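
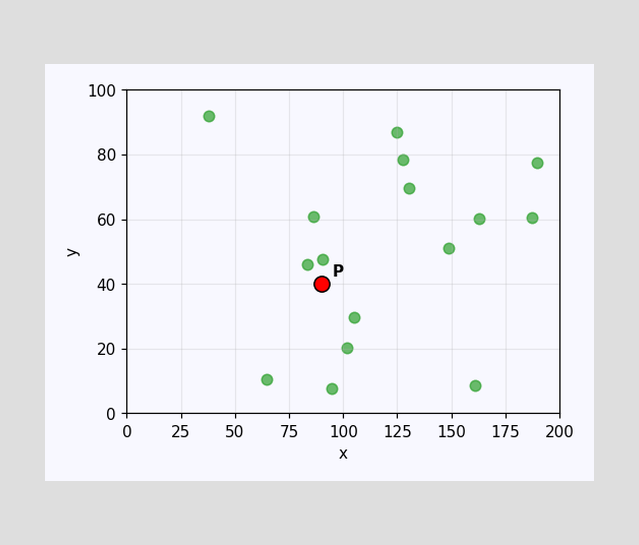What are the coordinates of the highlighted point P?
(90, 40)

Following the gridlines from P to each axis, P sits at (90, 40).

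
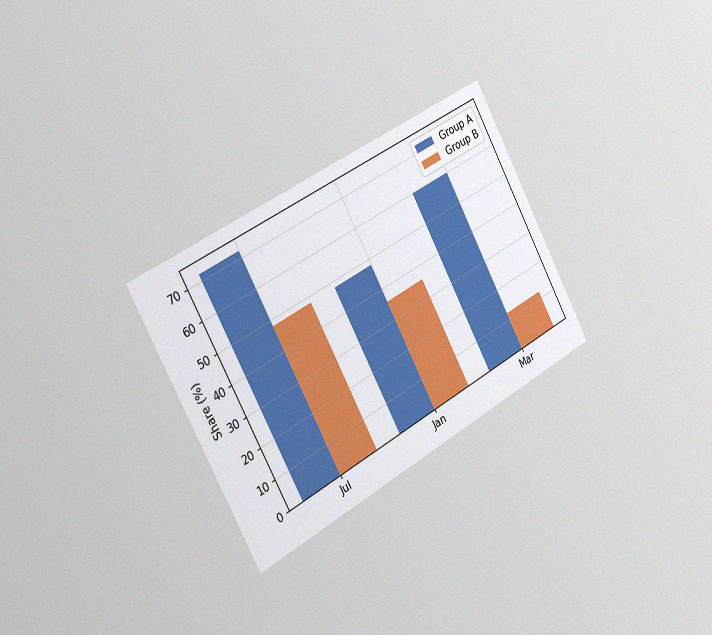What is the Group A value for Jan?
48%

The chart is tilted about 29° counter-clockwise and viewed slightly from the left, with some photo noise. The Group A bar at Jan reaches 48% on the y-axis.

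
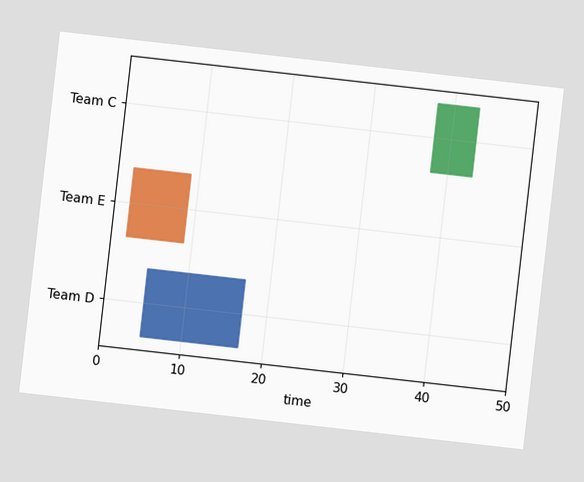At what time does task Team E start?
2

The chart is tilted about 6° clockwise. The Team E bar begins at t=2.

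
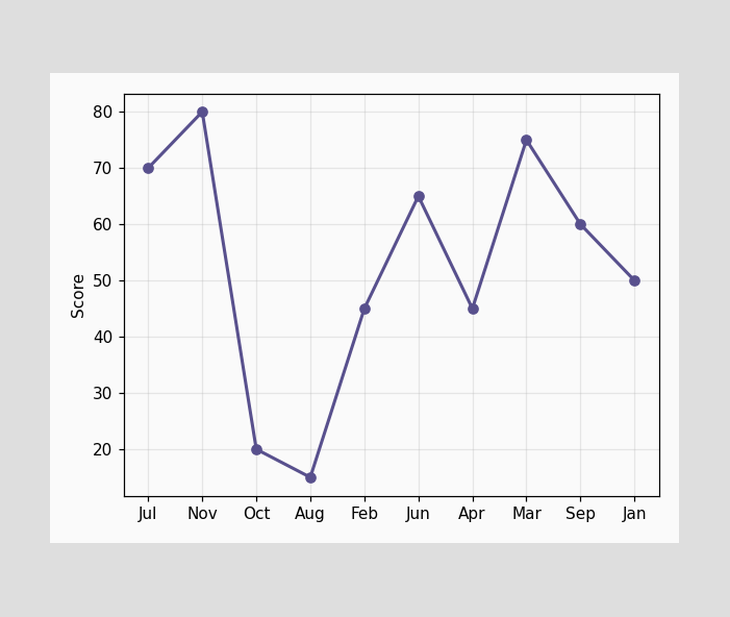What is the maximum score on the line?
The highest point is at Nov, and reading across to the y-axis gives 80.

80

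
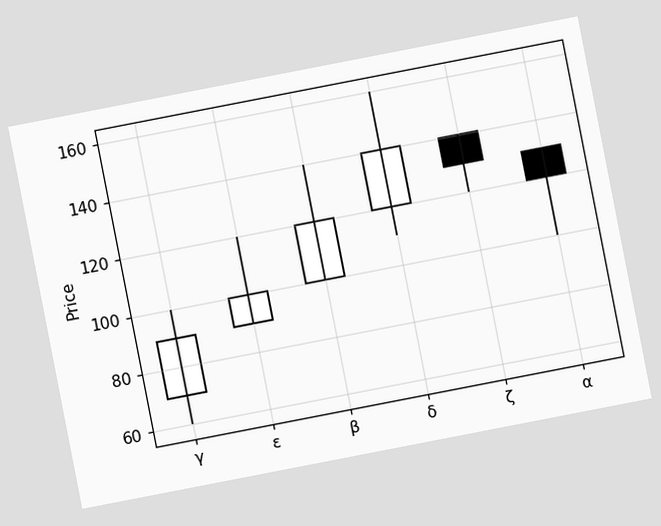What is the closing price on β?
The chart is tilted about 11° counter-clockwise. The β candle closes at 120.

120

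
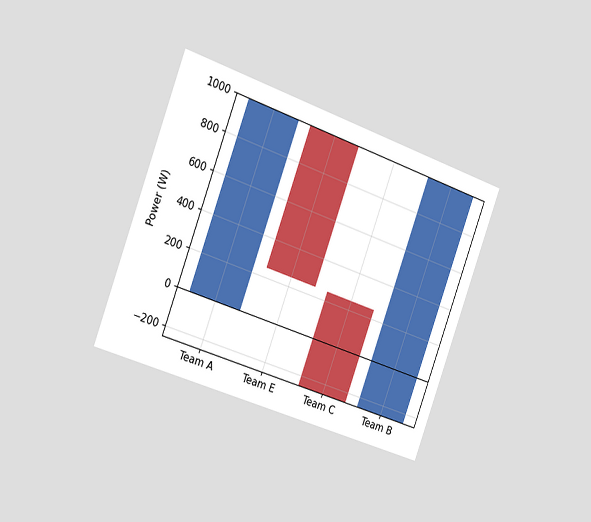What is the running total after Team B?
1000W

The chart is tilted about 20° clockwise and viewed slightly from the left. After Team B the running total reaches 1000W.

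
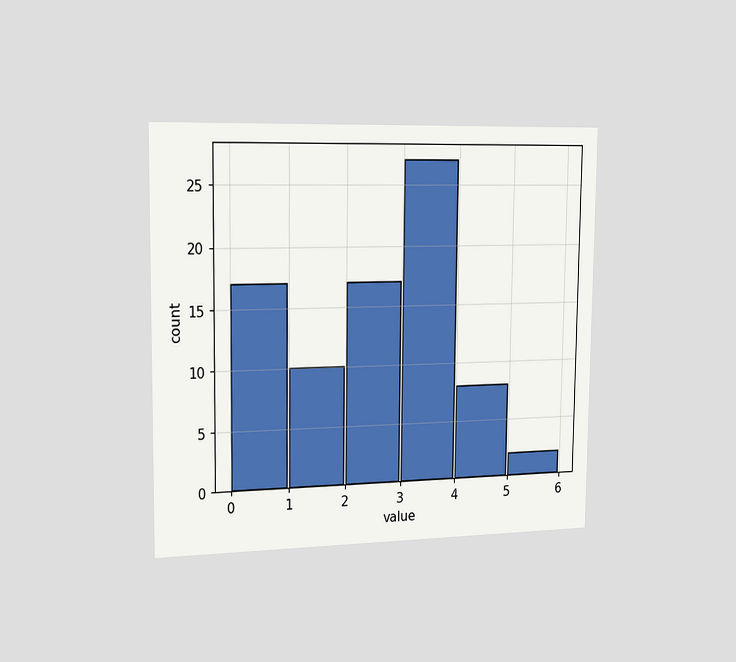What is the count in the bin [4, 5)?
The chart is viewed slightly from the left. The [4, 5) bin has height 8.

8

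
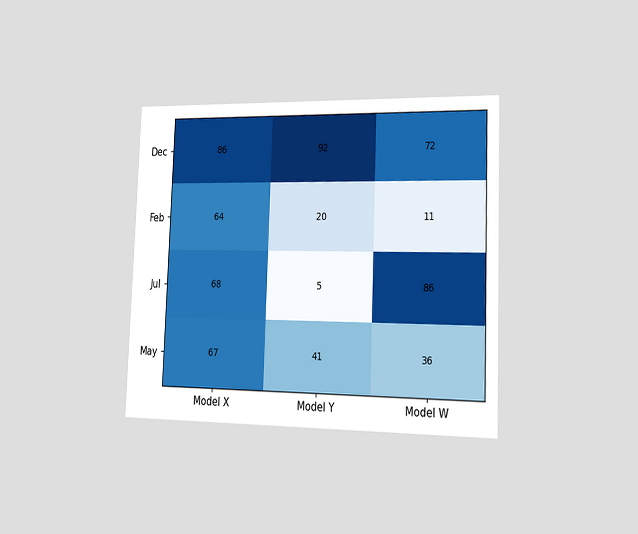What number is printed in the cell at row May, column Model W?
36

The chart is tilted about 2° clockwise and viewed slightly from the right. The (May, Model W) cell reads 36.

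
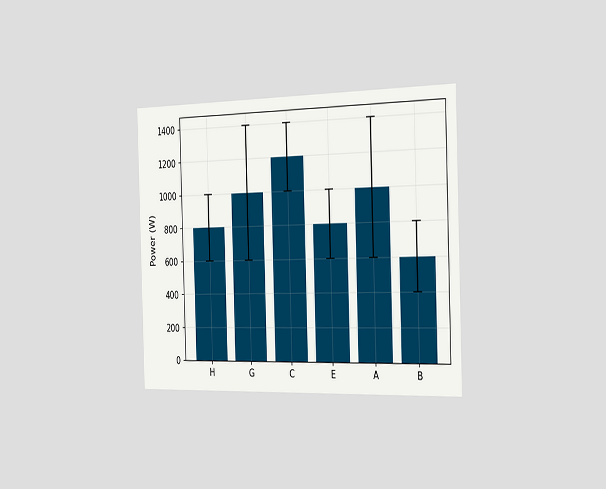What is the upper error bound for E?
1000W

The chart is viewed slightly from the right. The E bar's upper whisker reaches 1000W.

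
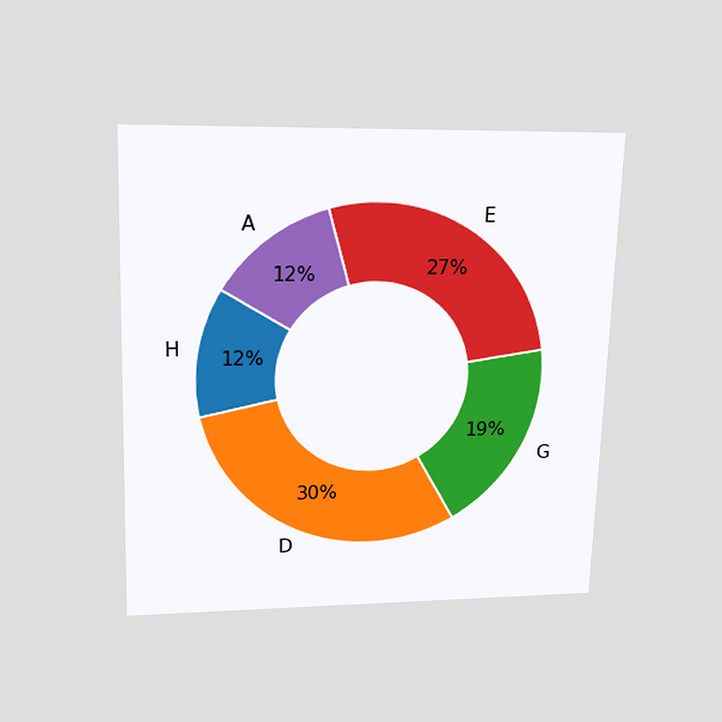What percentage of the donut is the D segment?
30%

The chart is viewed slightly from above. The D segment takes up 30% of the ring.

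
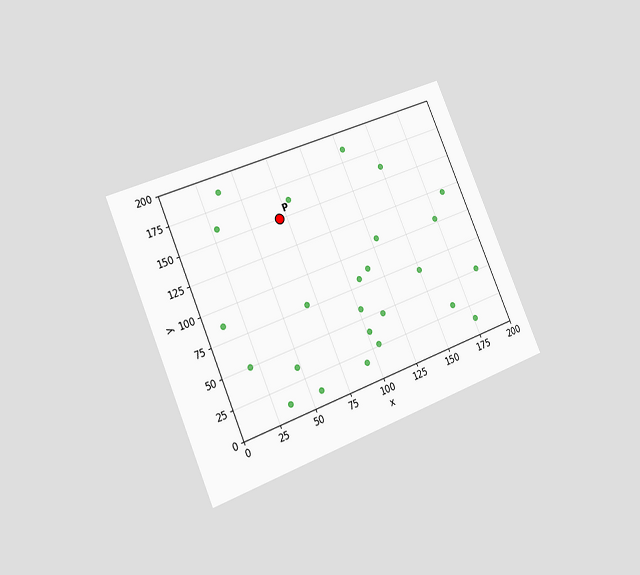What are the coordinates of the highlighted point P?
The chart is tilted about 23° counter-clockwise and viewed slightly from the left. Following the gridlines from P to each axis, P sits at (70, 150).

(70, 150)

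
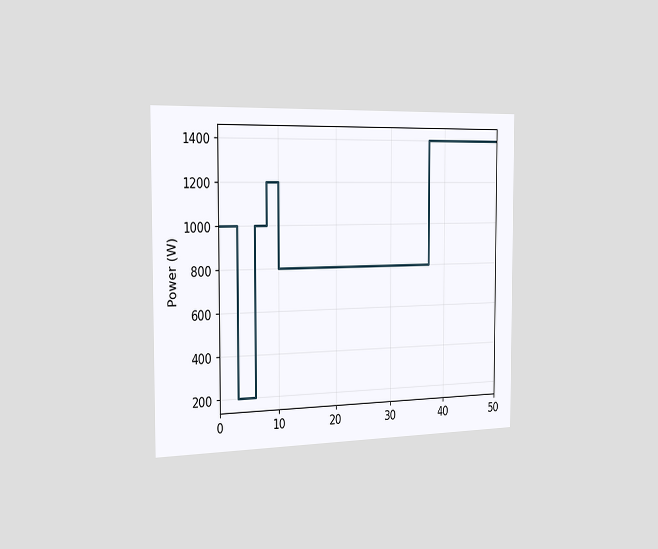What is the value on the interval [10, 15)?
800W

The chart is viewed slightly from the left. On [10, 15) the step sits at 800W.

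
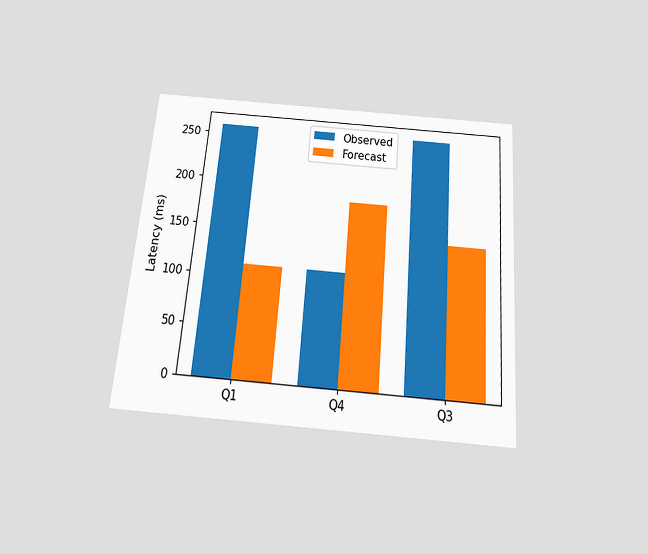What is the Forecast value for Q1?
The chart is tilted about 5° clockwise and viewed slightly from below. The Forecast bar at Q1 reaches 111ms on the y-axis.

111ms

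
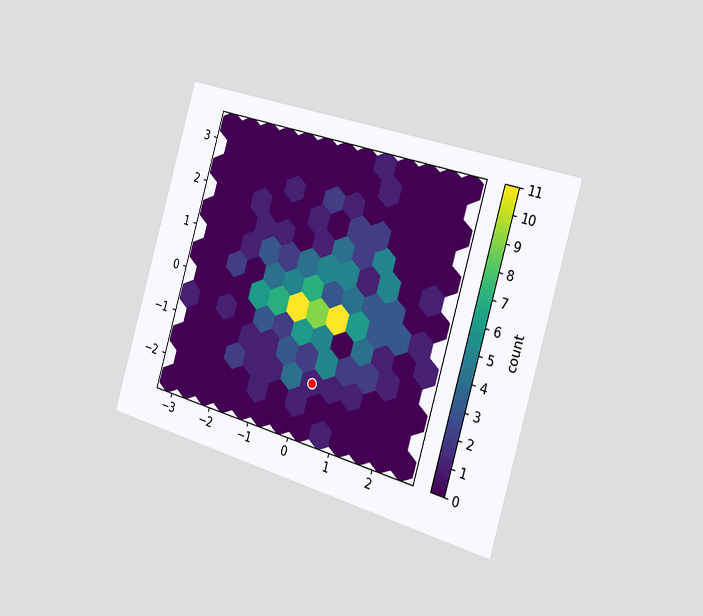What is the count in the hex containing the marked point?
The chart is tilted about 16° clockwise and viewed slightly from the right. The marked hex reads 1 on the colorbar.

1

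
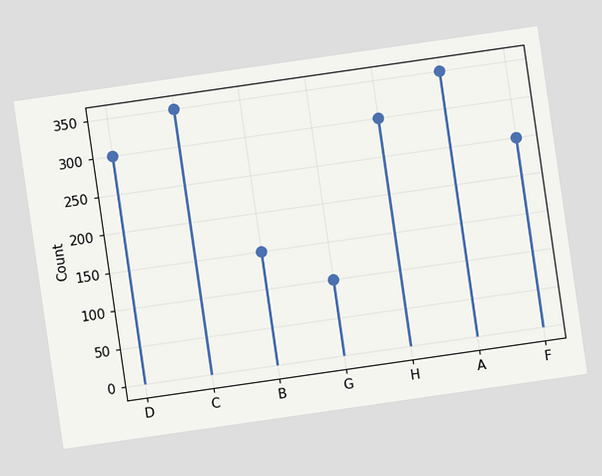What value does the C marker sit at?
350

The chart is tilted about 8° counter-clockwise. The C marker sits at 350.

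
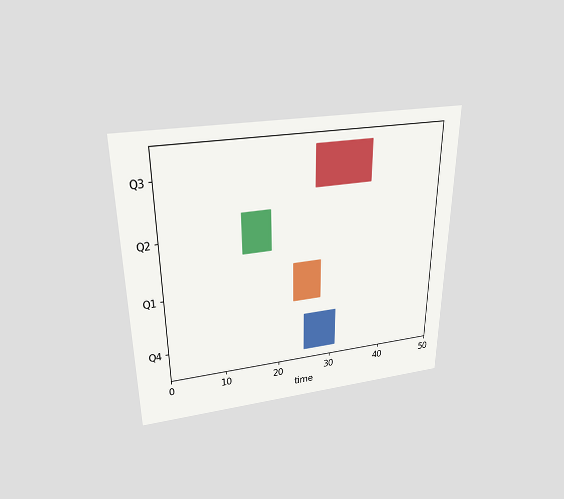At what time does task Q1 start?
23

The chart is viewed slightly from above. The Q1 bar begins at t=23.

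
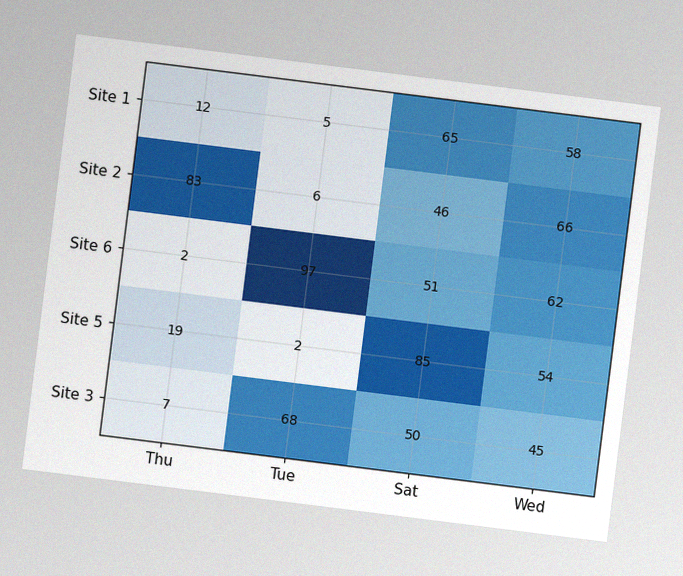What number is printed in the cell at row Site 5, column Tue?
2

The chart is tilted about 7° clockwise, with some photo noise. The (Site 5, Tue) cell reads 2.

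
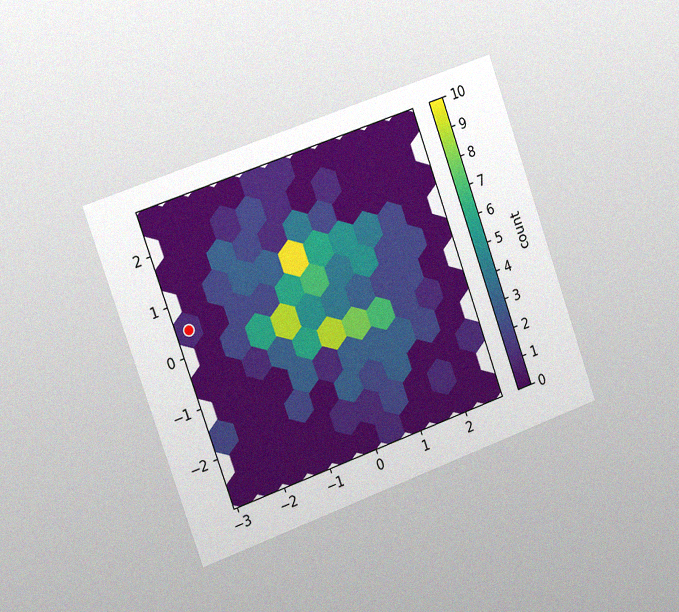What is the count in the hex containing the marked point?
1

The chart is tilted about 20° counter-clockwise and viewed slightly from the left, with some photo noise. The marked hex reads 1 on the colorbar.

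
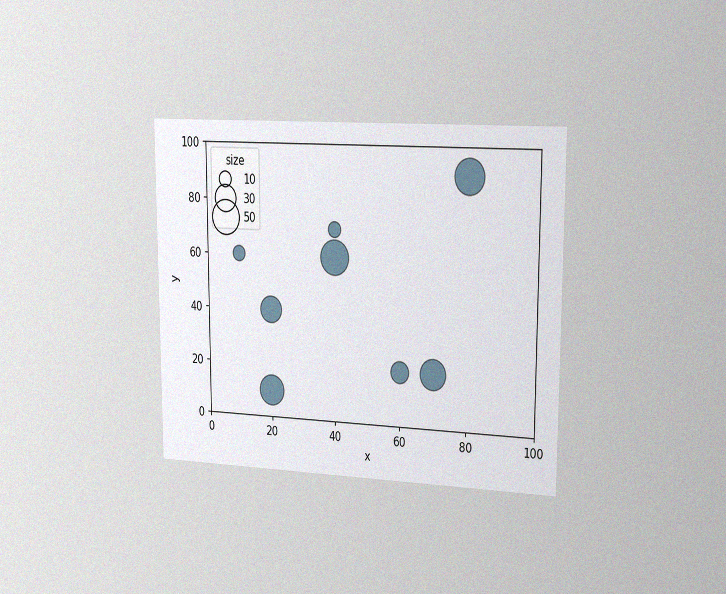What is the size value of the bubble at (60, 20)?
20

The chart is viewed slightly from the right, with some photo noise. Matching the bubble at (60, 20) against the size legend gives 20.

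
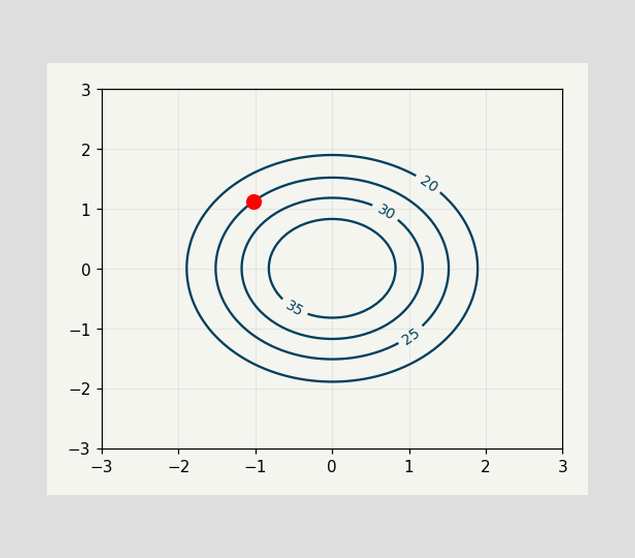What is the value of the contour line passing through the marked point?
25

The marked point sits on the contour labelled 25.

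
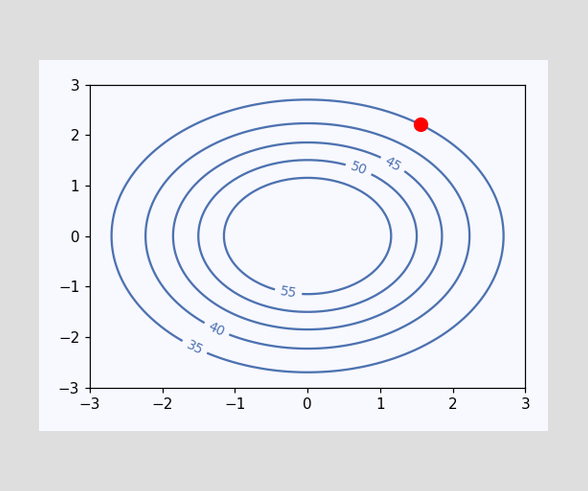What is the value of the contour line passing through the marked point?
35

The marked point sits on the contour labelled 35.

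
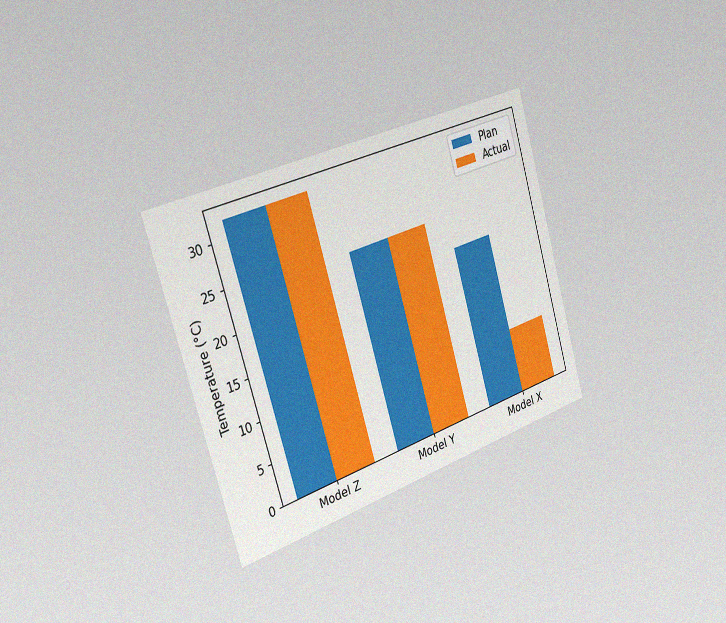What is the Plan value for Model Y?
24°C

The chart is tilted about 17° counter-clockwise and viewed slightly from the left, with some photo noise. The Plan bar at Model Y reaches 24°C on the y-axis.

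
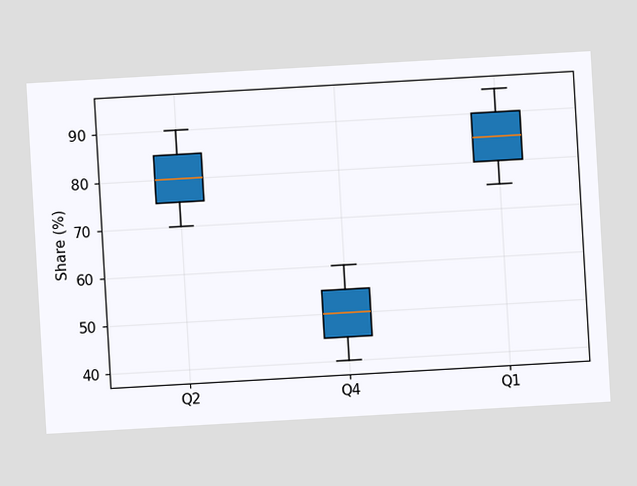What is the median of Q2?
The chart is tilted about 3° counter-clockwise. The median line in the Q2 box sits at 80%.

80%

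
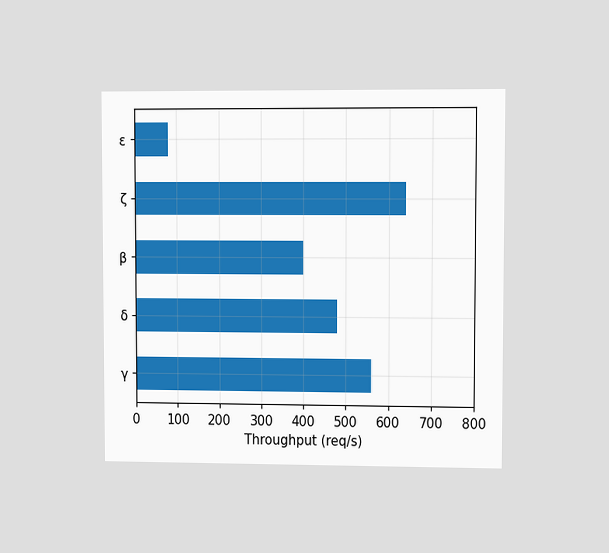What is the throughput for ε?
80req/s

The chart is viewed at a slight angle. Reading along the chart's x-axis, the ε bar reaches 80req/s.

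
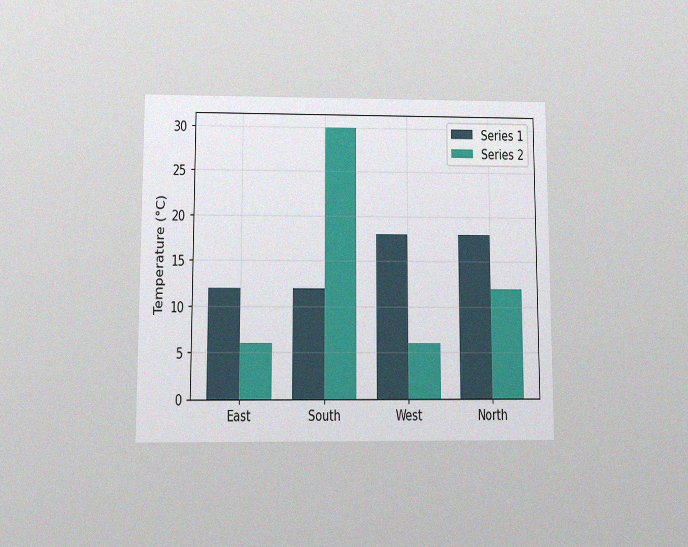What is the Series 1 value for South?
12°C

The chart is viewed at a slight angle, with some photo noise. The Series 1 bar at South reaches 12°C on the y-axis.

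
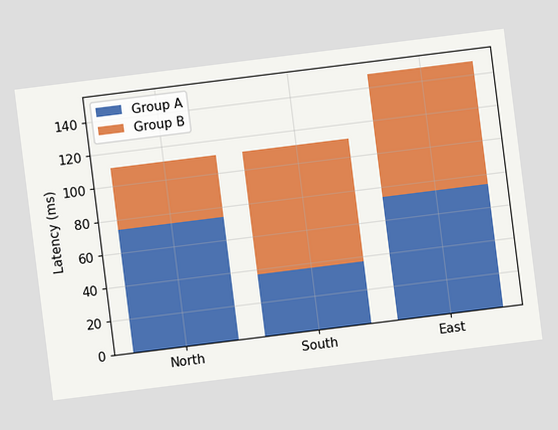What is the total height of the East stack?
148ms

The chart is tilted about 7° counter-clockwise. The East stack's top reaches 148ms on the y-axis.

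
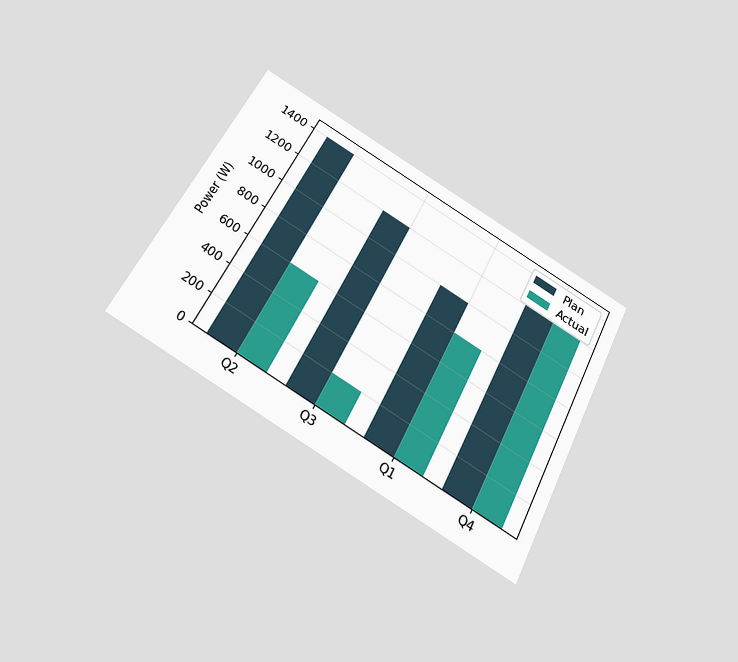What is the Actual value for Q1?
The chart is tilted about 27° clockwise and viewed slightly from below. The Actual bar at Q1 reaches 800W on the y-axis.

800W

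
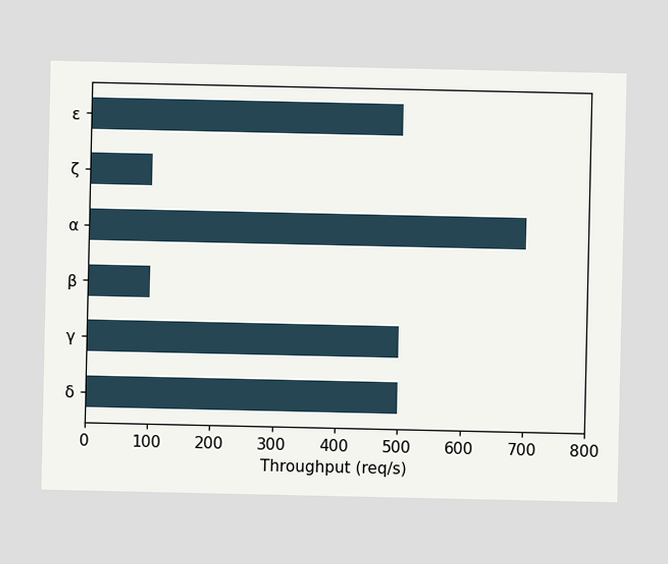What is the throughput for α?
700req/s

Reading along the chart's x-axis, the α bar reaches 700req/s.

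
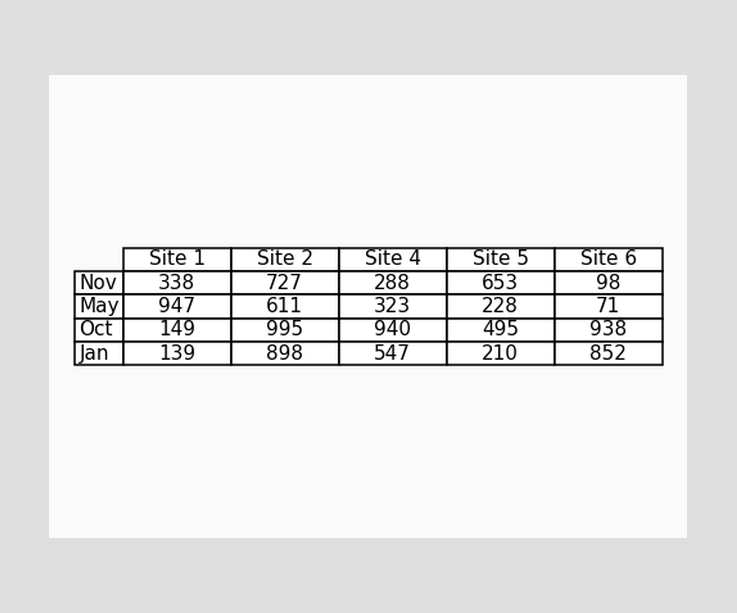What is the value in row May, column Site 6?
71

The (May, Site 6) cell reads 71.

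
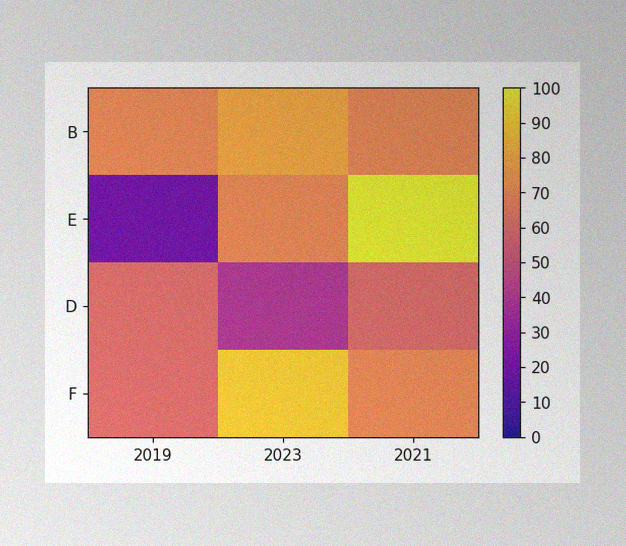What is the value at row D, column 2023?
40

The image has some photo noise and uneven lighting. Matching cell (D, 2023) against the colorbar gives 40.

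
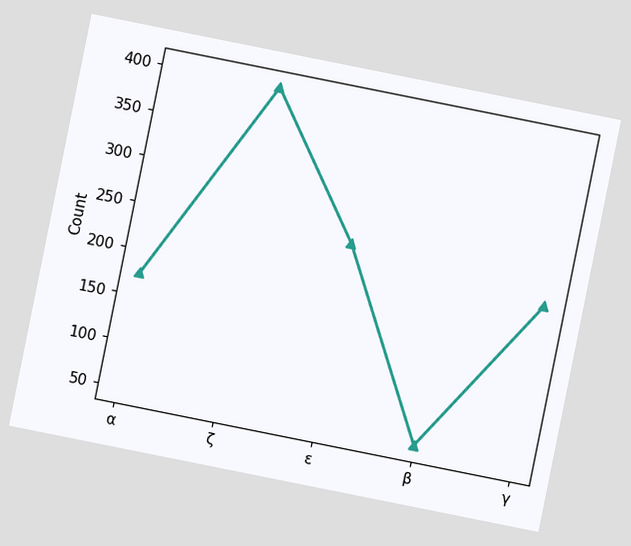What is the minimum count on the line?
The chart is tilted about 11° clockwise. The lowest point is at β, and reading across to the y-axis gives 50.

50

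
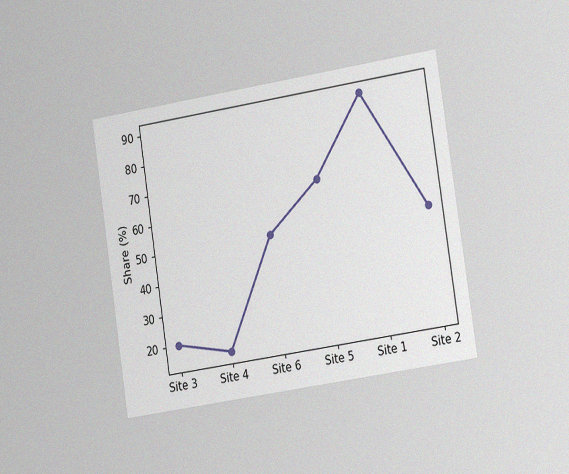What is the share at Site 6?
50%

The chart is tilted about 9° counter-clockwise and viewed slightly from the right, with some photo noise. At Site 6, the line is at 50%.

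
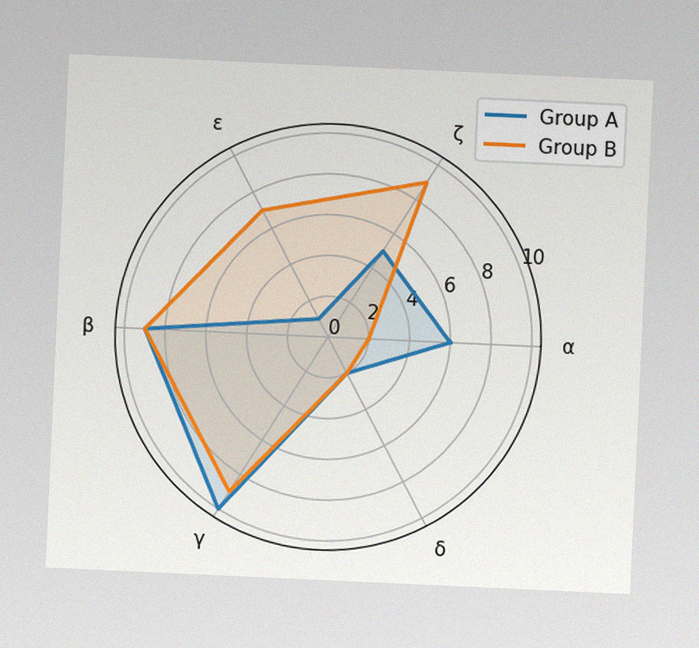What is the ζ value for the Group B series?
9

The chart is tilted about 3° clockwise, with some photo noise. On the ζ axis, Group B reaches 9.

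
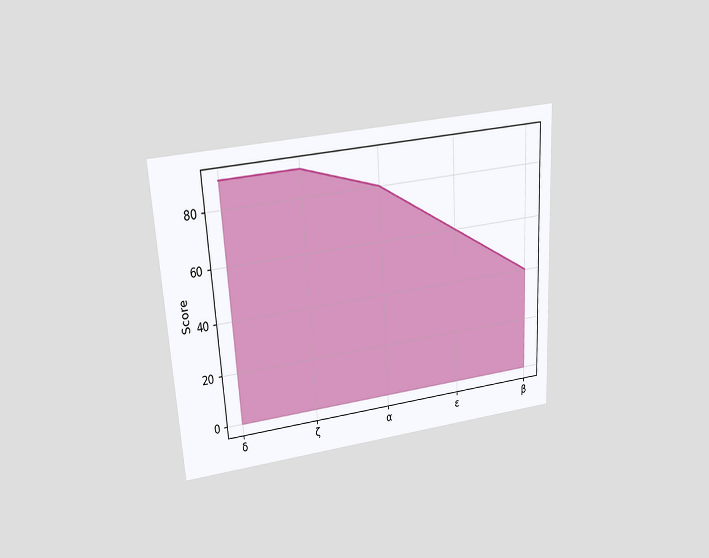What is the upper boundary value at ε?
The chart is tilted about 3° counter-clockwise and viewed slightly from above. At ε the upper boundary is at 60.

60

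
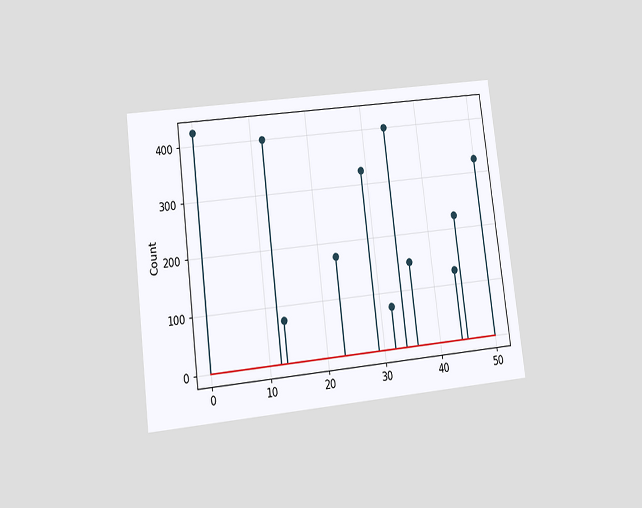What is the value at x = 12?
The chart is tilted about 7° counter-clockwise and viewed slightly from below. The stem at x=12 reaches 400.

400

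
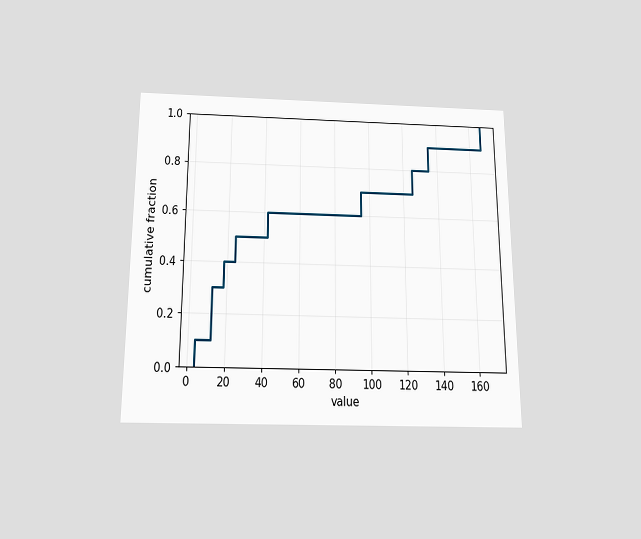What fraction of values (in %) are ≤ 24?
50%

The chart is viewed slightly from below. At x=24 the ECDF step is at 50%.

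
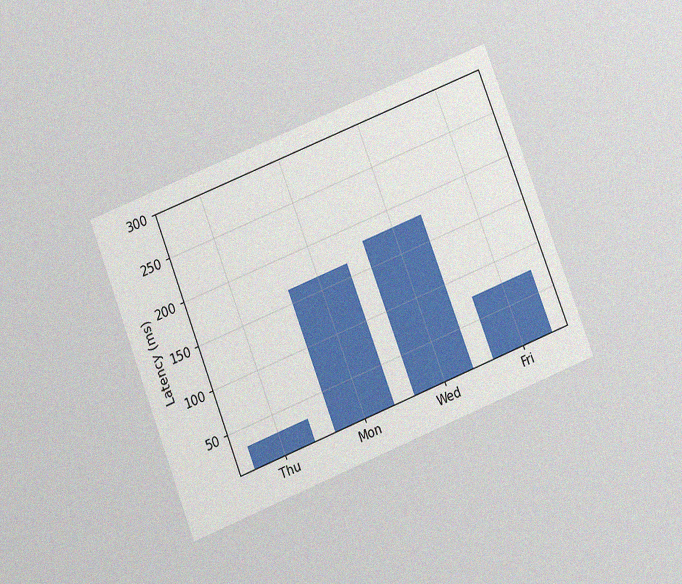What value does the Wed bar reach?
The chart is tilted about 21° counter-clockwise and viewed slightly from below, with some photo noise. Reading along the chart's y-axis, the Wed bar reaches 180ms.

180ms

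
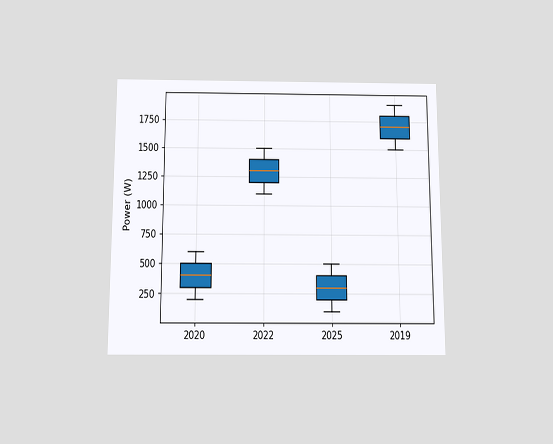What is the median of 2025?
300W

The chart is viewed slightly from below. The median line in the 2025 box sits at 300W.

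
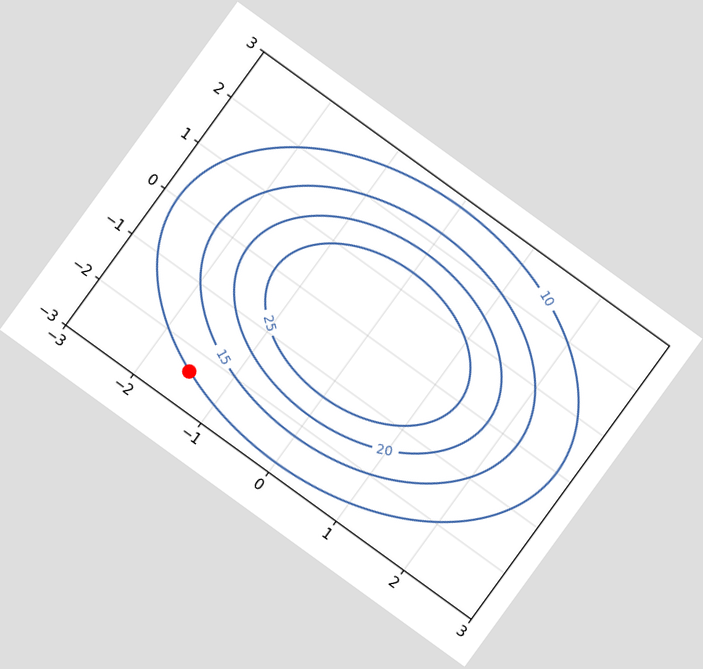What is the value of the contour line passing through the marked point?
The chart is tilted about 36° clockwise. The marked point sits on the contour labelled 10.

10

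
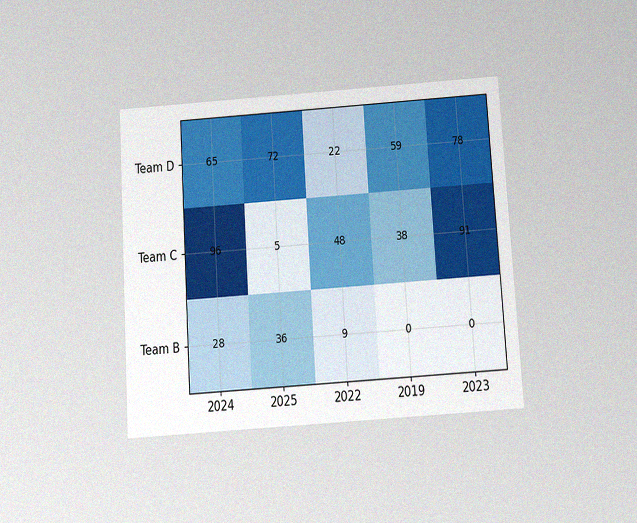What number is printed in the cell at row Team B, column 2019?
0

The chart is tilted about 4° counter-clockwise and viewed slightly from below, with some photo noise. The (Team B, 2019) cell reads 0.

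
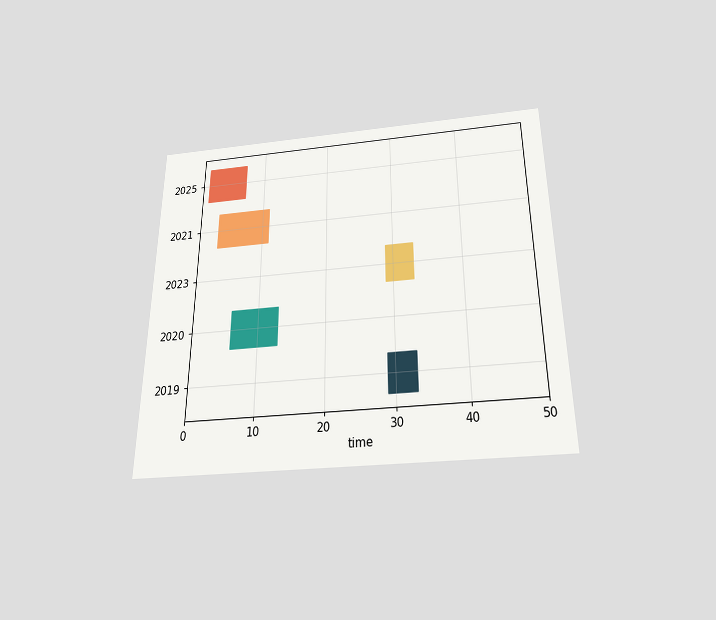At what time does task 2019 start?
The chart is viewed slightly from below. The 2019 bar begins at t=29.

29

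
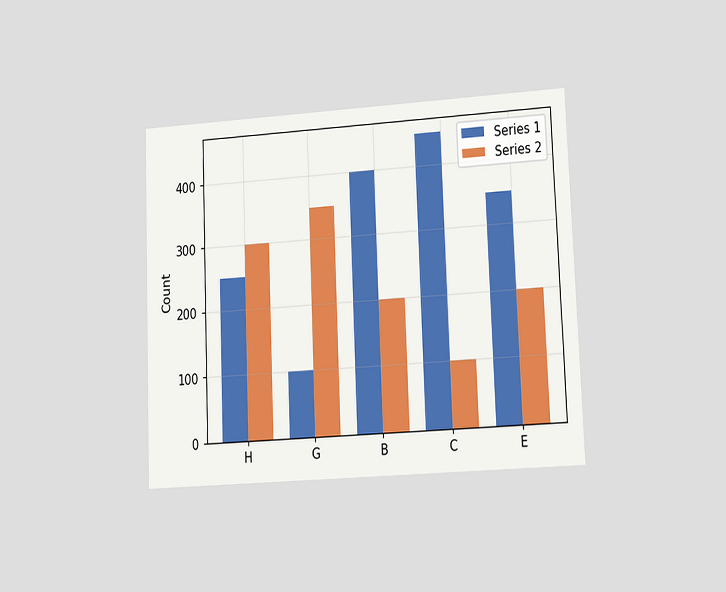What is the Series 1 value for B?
400

The chart is tilted about 2° counter-clockwise and viewed at a slight angle. The Series 1 bar at B reaches 400 on the y-axis.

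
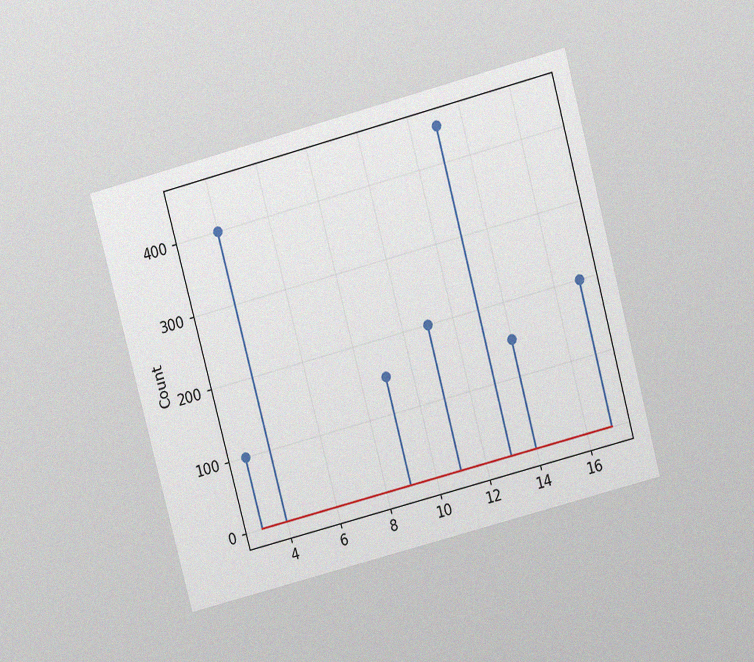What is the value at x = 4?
The chart is tilted about 15° counter-clockwise and viewed slightly from above, with some photo noise. The stem at x=4 reaches 400.

400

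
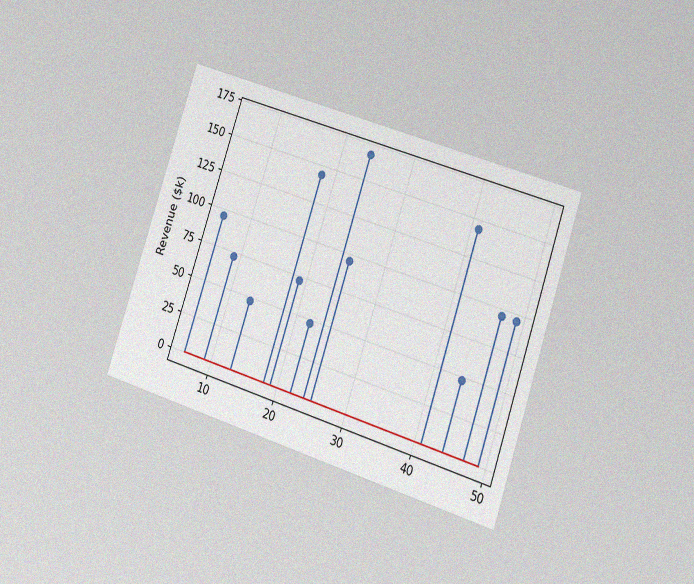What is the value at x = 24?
The chart is tilted about 18° clockwise and viewed slightly from the right, with some photo noise. The stem at x=24 reaches $168k.

$168k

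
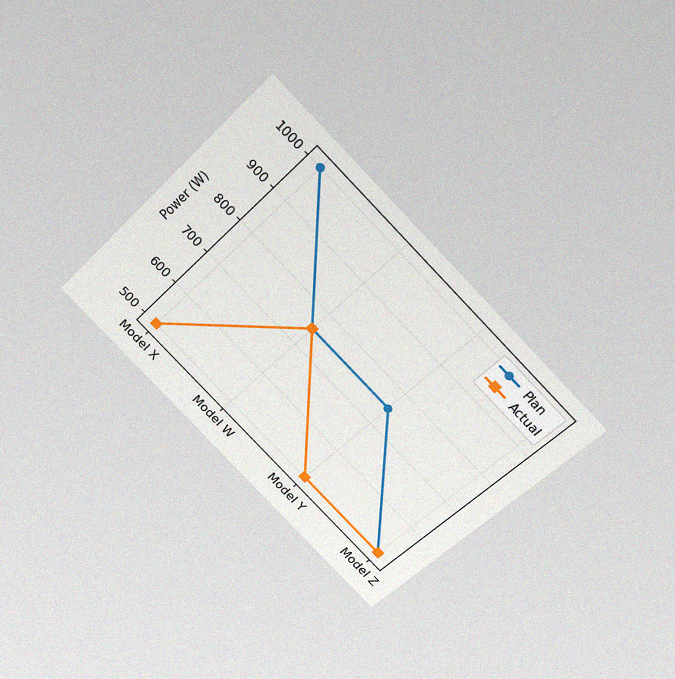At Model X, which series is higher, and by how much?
The chart is tilted about 45° clockwise and viewed slightly from above, with some photo noise. At Model X, Plan sits above the other line by 500W.

Plan, by 500W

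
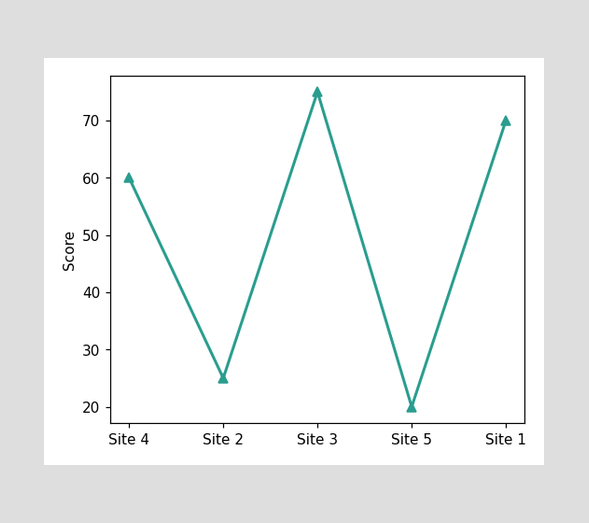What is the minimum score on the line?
The lowest point is at Site 5, and reading across to the y-axis gives 20.

20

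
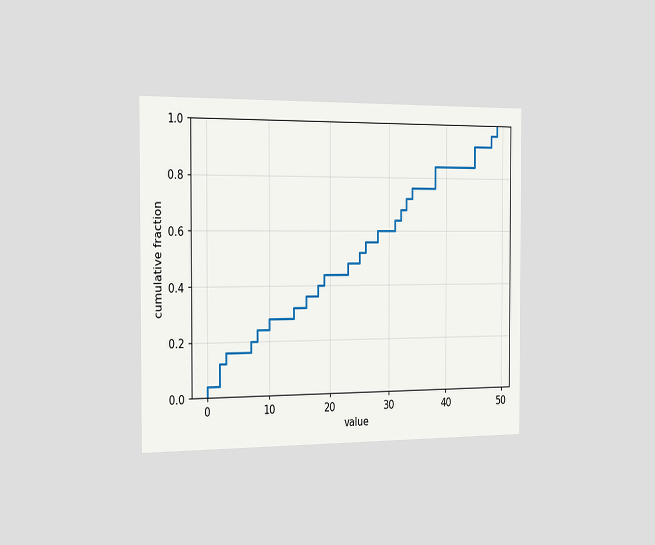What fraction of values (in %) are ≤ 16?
The chart is viewed slightly from the left. At x=16 the ECDF step is at 36%.

36%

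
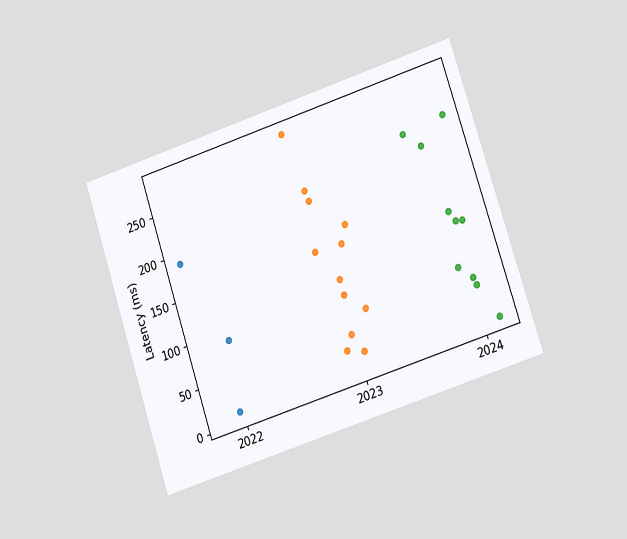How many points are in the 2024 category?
10

The chart is tilted about 18° counter-clockwise and viewed at a slight angle. Counting the markers in the 2024 column gives 10.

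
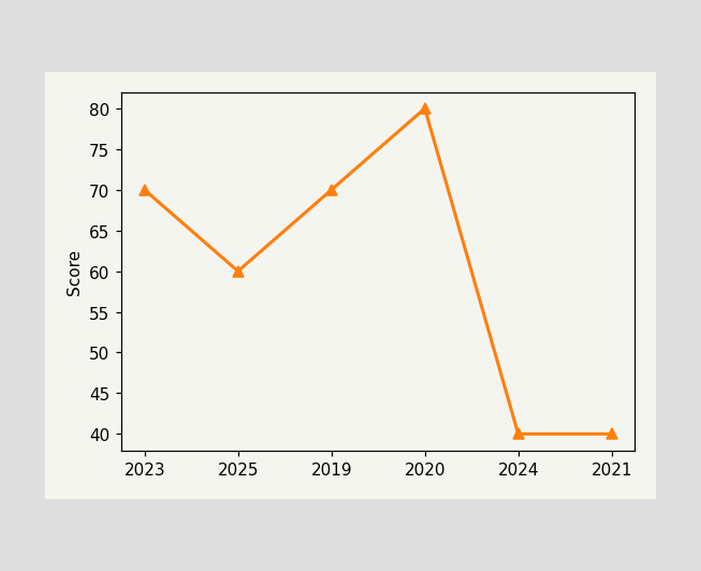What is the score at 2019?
At 2019, the line is at 70.

70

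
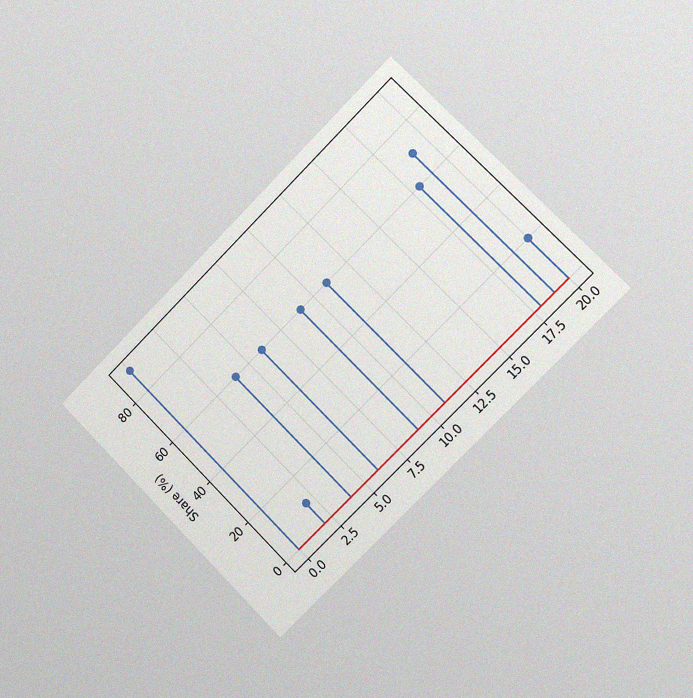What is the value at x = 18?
The chart is tilted about 45° counter-clockwise and viewed slightly from the right, with some photo noise. The stem at x=18 reaches 60%.

60%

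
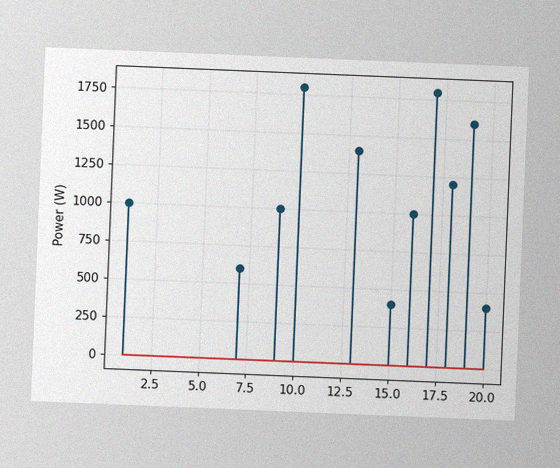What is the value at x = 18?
1200W

The chart is tilted about 2° clockwise, with some photo noise. The stem at x=18 reaches 1200W.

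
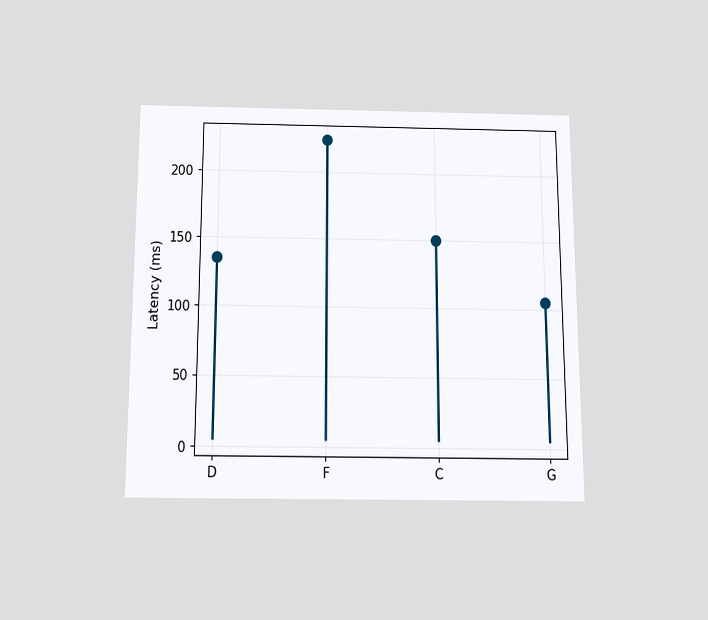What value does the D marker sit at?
The chart is viewed slightly from below. The D marker sits at 135ms.

135ms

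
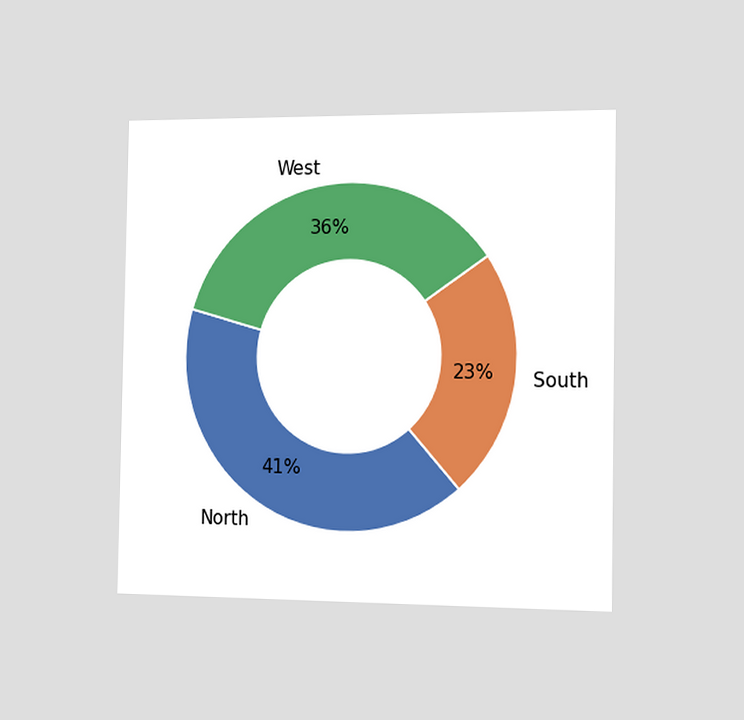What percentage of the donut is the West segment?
36%

The chart is viewed slightly from the right. The West segment takes up 36% of the ring.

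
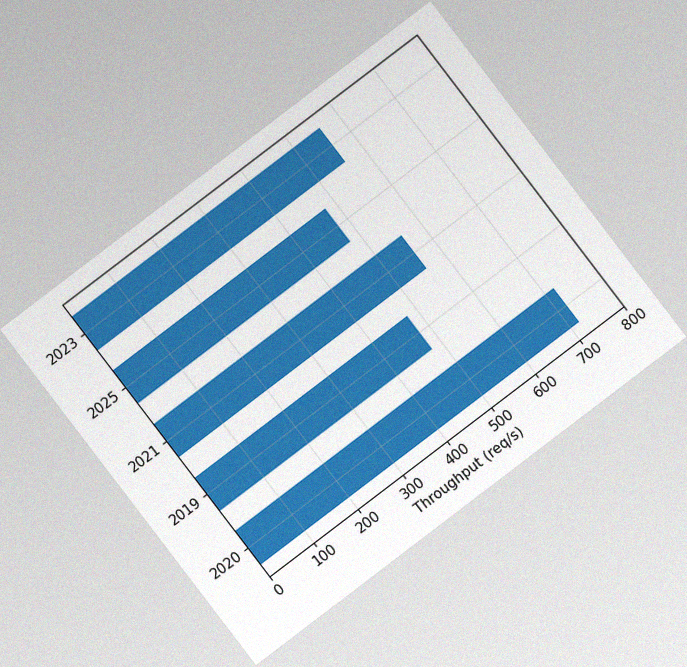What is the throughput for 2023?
560req/s

The chart is tilted about 37° counter-clockwise, with some photo noise. Reading along the chart's x-axis, the 2023 bar reaches 560req/s.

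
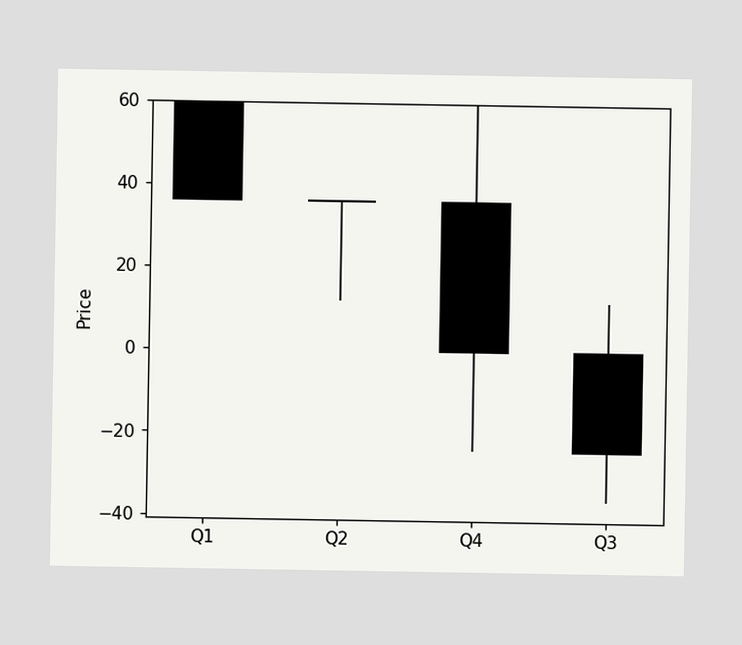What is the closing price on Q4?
The Q4 candle closes at 0.

0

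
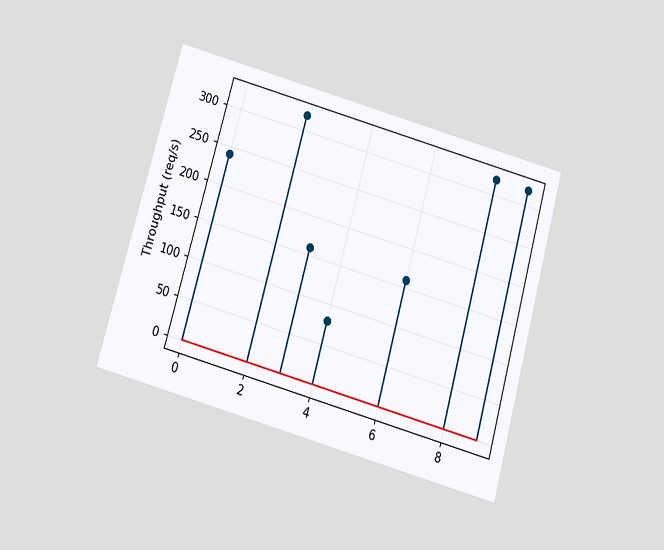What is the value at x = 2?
The chart is tilted about 16° clockwise and viewed slightly from below. The stem at x=2 reaches 320req/s.

320req/s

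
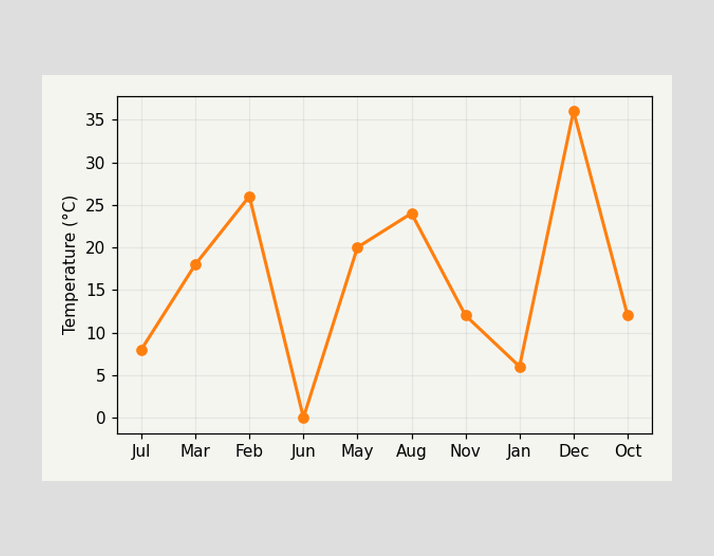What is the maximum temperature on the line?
The highest point is at Dec, and reading across to the y-axis gives 36°C.

36°C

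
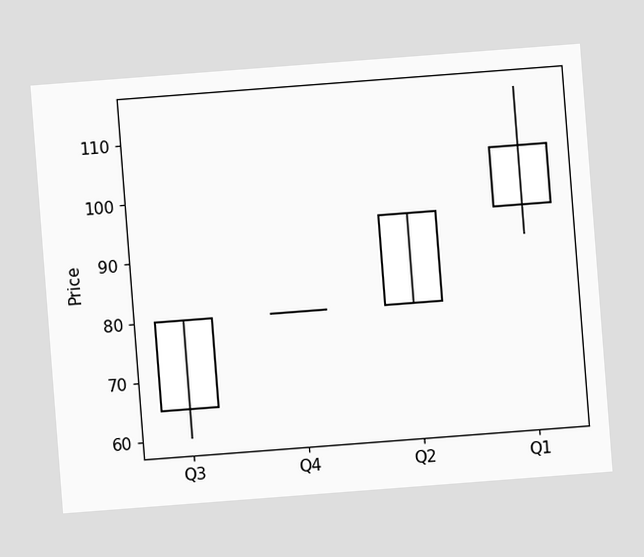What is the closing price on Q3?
80

The chart is tilted about 4° counter-clockwise. The Q3 candle closes at 80.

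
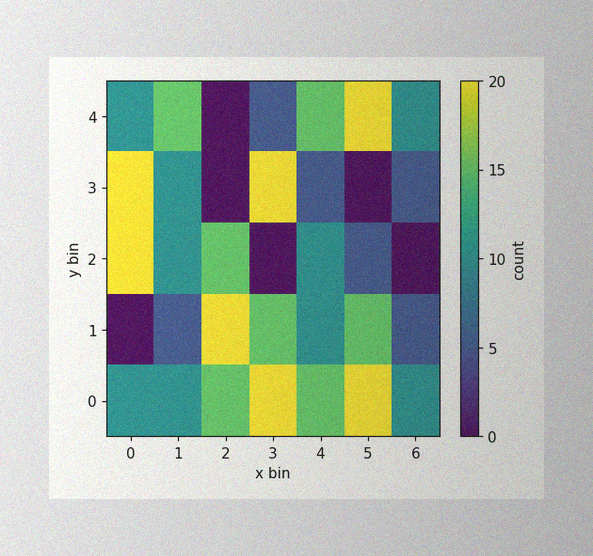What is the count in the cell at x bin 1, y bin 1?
The image has some photo noise and uneven lighting. Matching the cell (1, 1) against the colorbar gives 5.

5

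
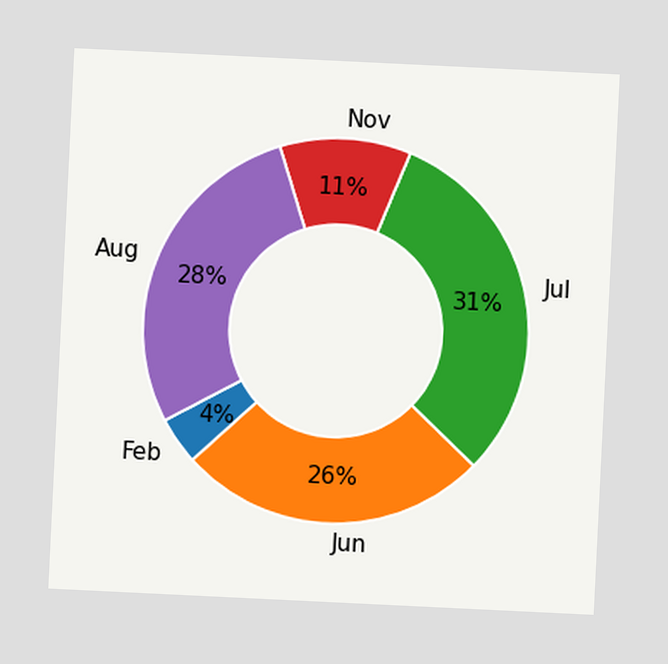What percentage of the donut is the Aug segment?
The chart is tilted about 3° clockwise. The Aug segment takes up 28% of the ring.

28%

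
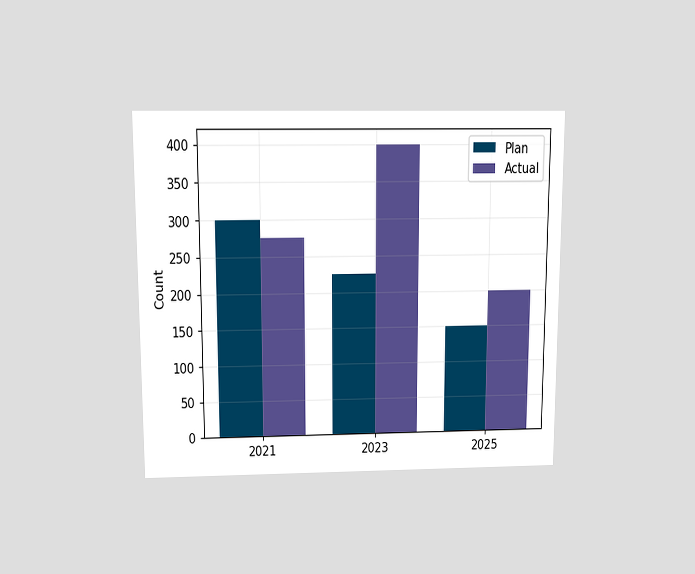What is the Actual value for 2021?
The chart is viewed slightly from above. The Actual bar at 2021 reaches 275 on the y-axis.

275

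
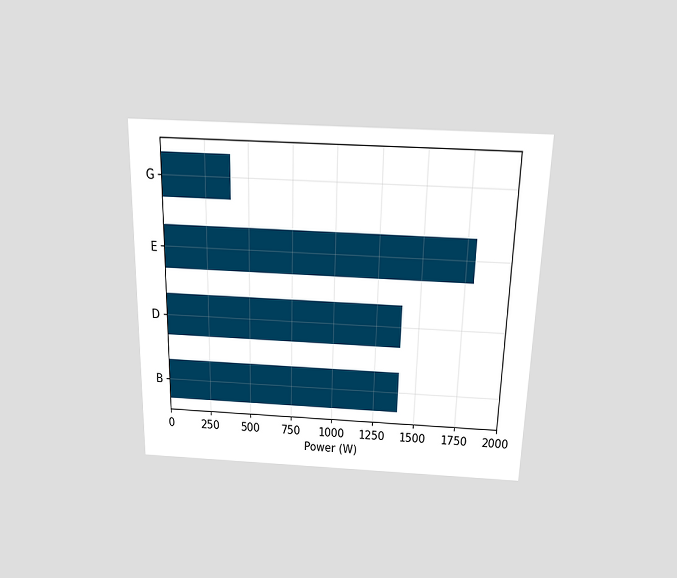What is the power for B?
1400W

The chart is viewed slightly from above. Reading along the chart's x-axis, the B bar reaches 1400W.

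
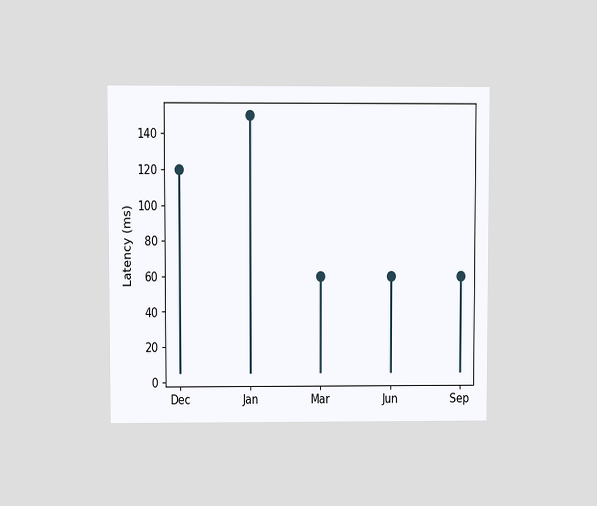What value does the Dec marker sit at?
The chart is viewed at a slight angle. The Dec marker sits at 120ms.

120ms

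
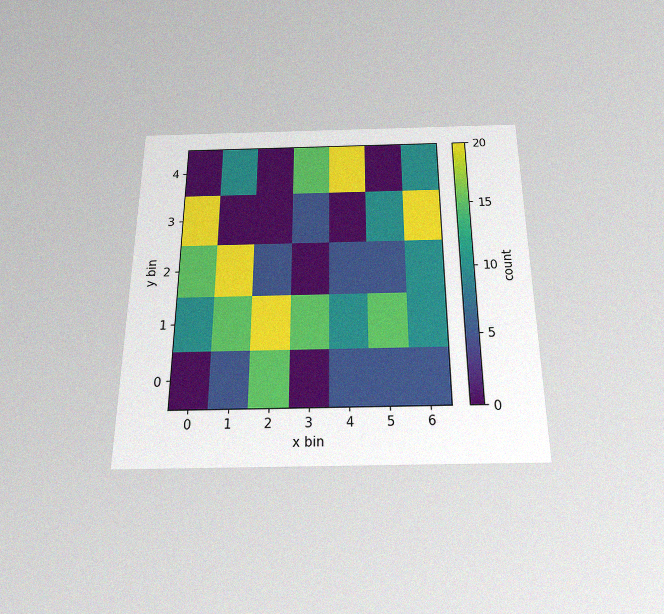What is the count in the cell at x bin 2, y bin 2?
5

The chart is viewed slightly from below, with some photo noise. Matching the cell (2, 2) against the colorbar gives 5.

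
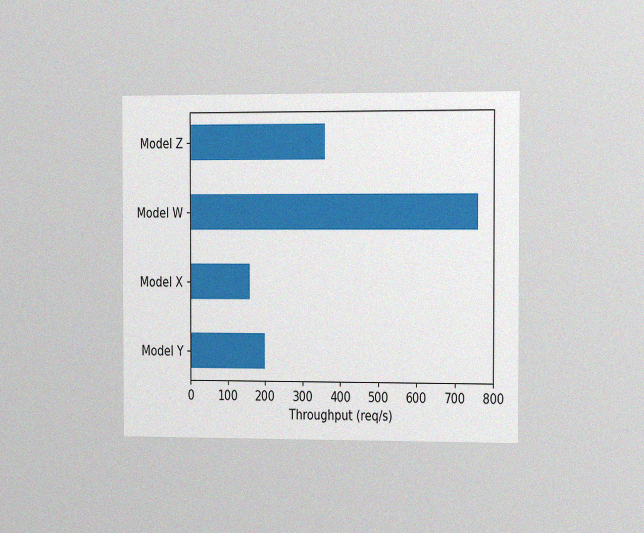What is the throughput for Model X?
The chart is viewed slightly from the right, with some photo noise. Reading along the chart's x-axis, the Model X bar reaches 160req/s.

160req/s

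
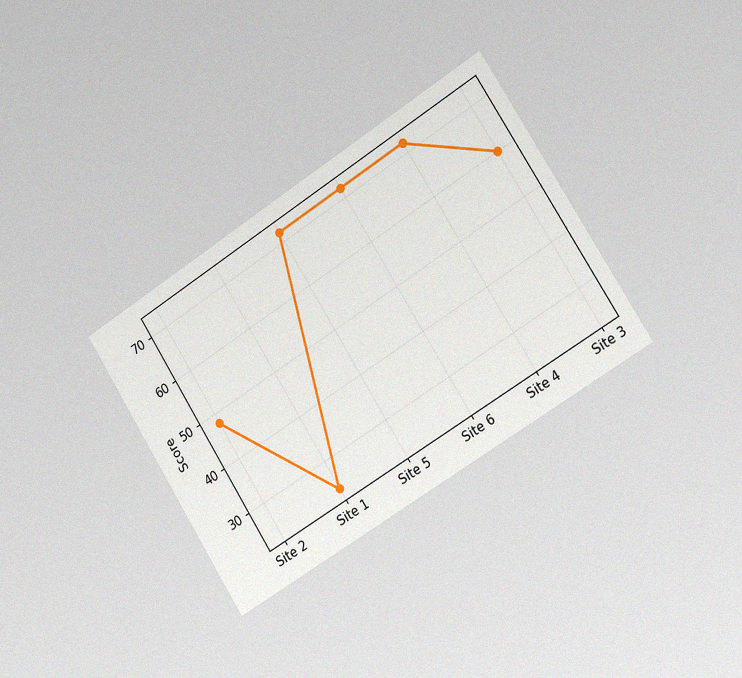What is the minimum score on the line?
The chart is tilted about 32° counter-clockwise and viewed slightly from the right, with some photo noise. The lowest point is at Site 1, and reading across to the y-axis gives 24.

24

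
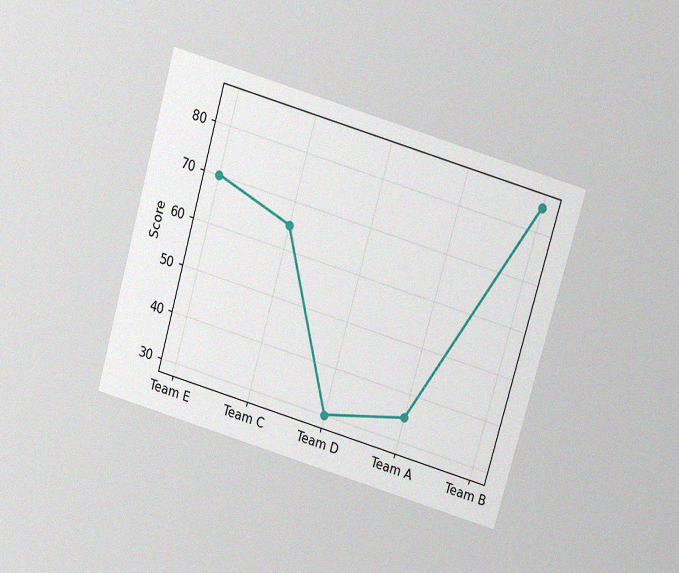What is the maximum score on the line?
The chart is tilted about 16° clockwise and viewed slightly from above, with some photo noise. The highest point is at Team B, and reading across to the y-axis gives 85.

85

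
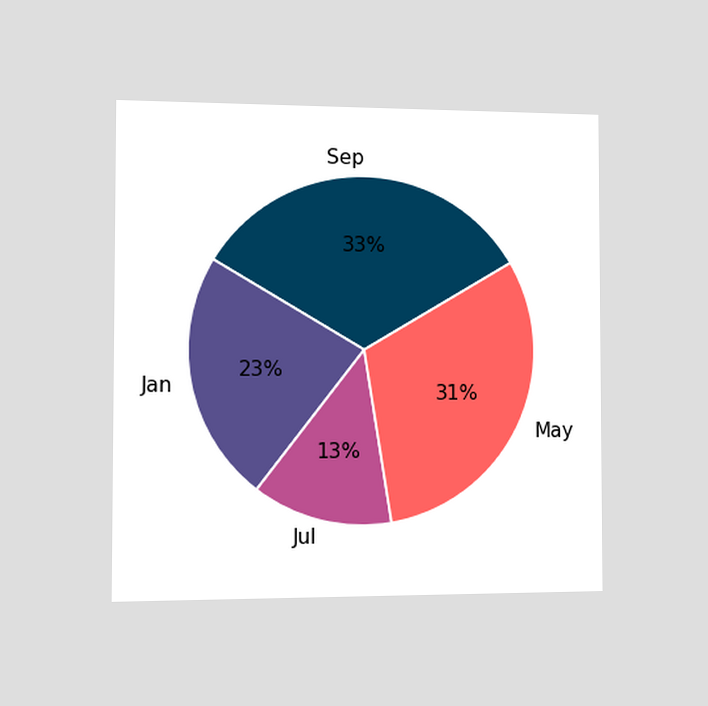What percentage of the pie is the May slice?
31%

The chart is viewed slightly from the left. The May slice takes up 31% of the pie.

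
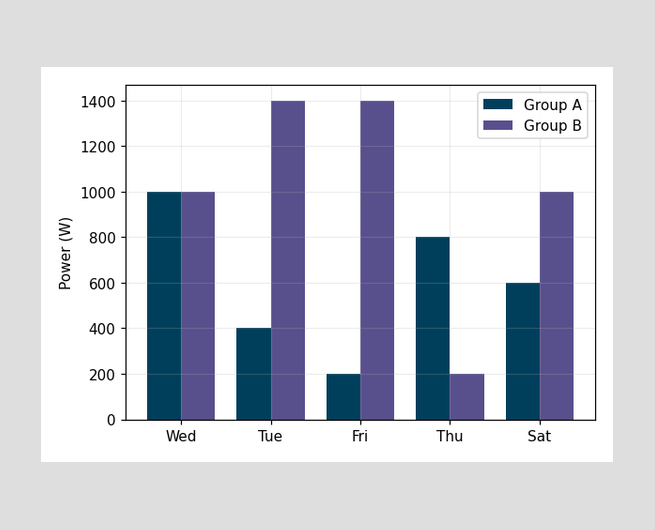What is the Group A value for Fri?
The Group A bar at Fri reaches 200W on the y-axis.

200W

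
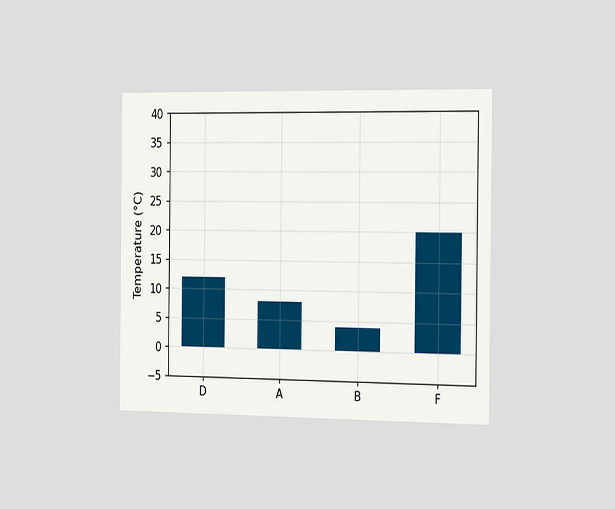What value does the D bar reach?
The chart is viewed slightly from the right. Reading along the chart's y-axis, the D bar reaches 12°C.

12°C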